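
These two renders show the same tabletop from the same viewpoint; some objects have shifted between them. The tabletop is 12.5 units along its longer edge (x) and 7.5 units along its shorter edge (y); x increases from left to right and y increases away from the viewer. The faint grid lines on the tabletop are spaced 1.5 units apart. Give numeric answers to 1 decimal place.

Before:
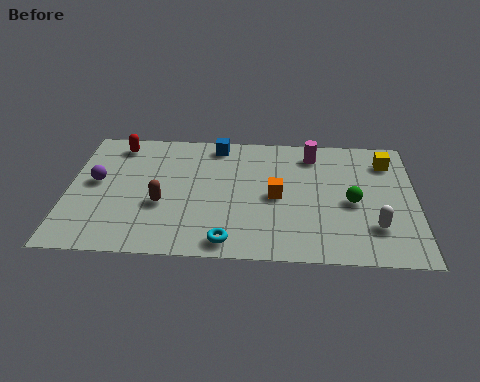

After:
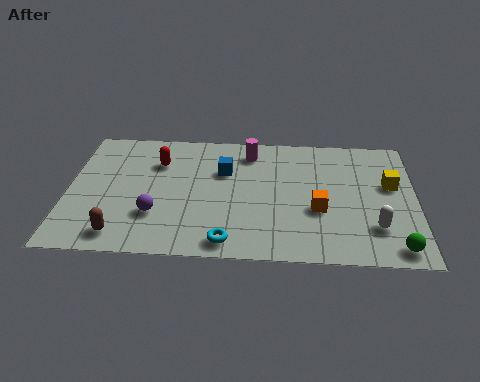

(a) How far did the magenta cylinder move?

2.3

The magenta cylinder moved from about (8.8, 6.2) to (6.5, 6.2), a distance of √(2.3² + 0.0²) ≈ 2.3.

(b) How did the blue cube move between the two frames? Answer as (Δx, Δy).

(0.3, -1.6)

The blue cube was at about (5.3, 6.6) and moved to about (5.6, 5.0).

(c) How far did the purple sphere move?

2.8

From (1.0, 4.1) to (3.2, 2.3), the purple sphere covered √(2.2² + 1.8²) ≈ 2.8 units.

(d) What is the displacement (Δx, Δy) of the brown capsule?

(-1.4, -1.8)

The brown capsule started near (3.4, 2.9) and ended near (2.0, 1.1).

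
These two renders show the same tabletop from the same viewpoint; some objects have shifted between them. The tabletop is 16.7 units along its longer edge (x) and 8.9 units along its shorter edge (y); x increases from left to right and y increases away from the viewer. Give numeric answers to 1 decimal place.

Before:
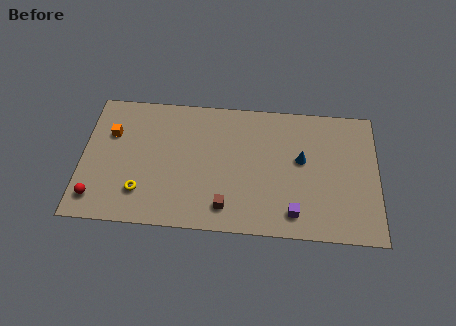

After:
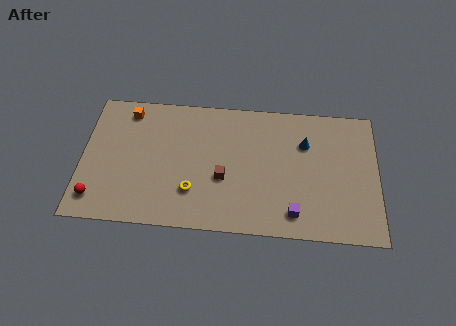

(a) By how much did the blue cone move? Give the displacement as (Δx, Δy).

(0.2, 1.1)

The blue cone was at about (12.4, 5.1) and moved to about (12.6, 6.2).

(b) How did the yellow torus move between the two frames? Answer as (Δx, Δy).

(2.9, 0.3)

The yellow torus started near (3.4, 2.2) and ended near (6.3, 2.5).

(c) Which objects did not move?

the red sphere and the purple cube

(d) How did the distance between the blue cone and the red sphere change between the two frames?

+0.6

They were about 12.0 units apart before and 12.6 after — 0.6 units further apart.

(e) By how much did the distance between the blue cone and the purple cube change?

+1.1

Before: roughly 3.6 units apart; after: 4.7. That's 1.1 units further apart.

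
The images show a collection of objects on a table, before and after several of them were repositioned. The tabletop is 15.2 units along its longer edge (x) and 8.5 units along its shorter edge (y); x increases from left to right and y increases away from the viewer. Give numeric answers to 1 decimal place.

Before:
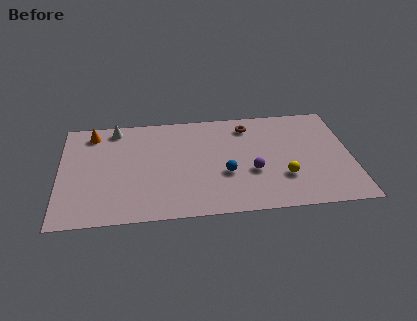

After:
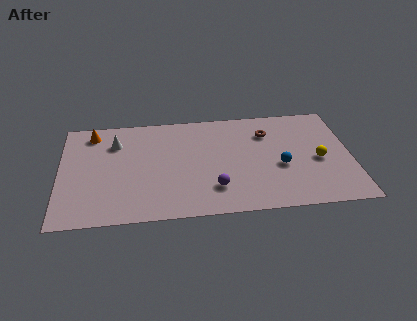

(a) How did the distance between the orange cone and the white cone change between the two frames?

+0.3

They were about 1.2 units apart before and 1.5 after — 0.3 units further apart.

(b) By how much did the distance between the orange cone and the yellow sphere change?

+1.4

The distance was about 10.9 in the first image and 12.3 in the second, so they moved 1.4 units further apart.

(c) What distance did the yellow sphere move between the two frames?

2.2

The yellow sphere moved from about (11.6, 2.6) to (13.5, 3.8), a distance of √(1.9² + 1.2²) ≈ 2.2.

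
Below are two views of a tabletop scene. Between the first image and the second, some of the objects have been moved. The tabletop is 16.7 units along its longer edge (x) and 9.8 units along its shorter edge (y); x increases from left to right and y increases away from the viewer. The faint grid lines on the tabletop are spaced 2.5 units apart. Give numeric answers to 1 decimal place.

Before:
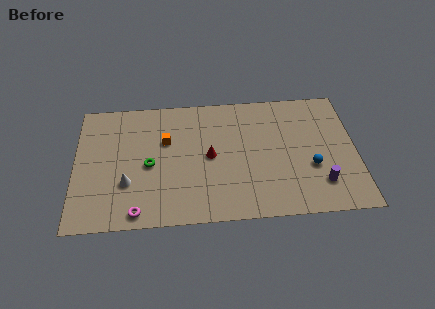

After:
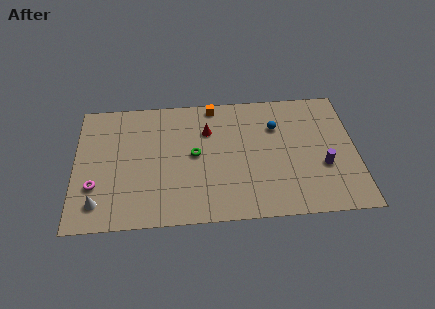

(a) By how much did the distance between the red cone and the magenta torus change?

+1.9

They were about 5.8 units apart before and 7.7 after — 1.9 units further apart.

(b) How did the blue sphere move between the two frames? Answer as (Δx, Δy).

(-2.0, 3.3)

The blue sphere was at about (14.0, 3.6) and moved to about (12.0, 6.9).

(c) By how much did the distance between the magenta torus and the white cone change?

-1.0

They were about 2.3 units apart before and 1.3 after — 1.0 units closer together.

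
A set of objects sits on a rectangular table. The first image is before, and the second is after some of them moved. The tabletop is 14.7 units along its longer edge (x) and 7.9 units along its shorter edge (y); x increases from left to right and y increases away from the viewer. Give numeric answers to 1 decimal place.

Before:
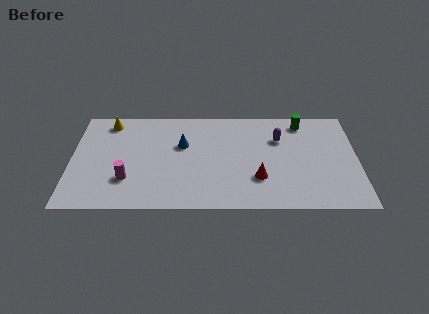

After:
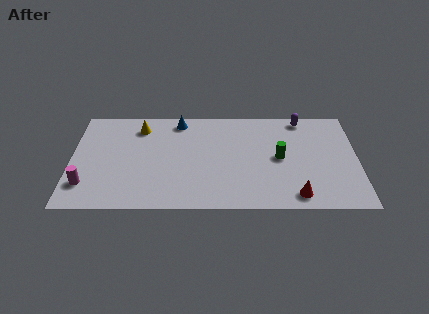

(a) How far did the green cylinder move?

3.0

From (11.9, 6.8) to (10.7, 4.0), the green cylinder covered √(1.2² + 2.8²) ≈ 3.0 units.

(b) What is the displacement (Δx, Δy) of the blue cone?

(-0.2, 1.9)

The blue cone was at about (5.7, 5.0) and moved to about (5.5, 6.9).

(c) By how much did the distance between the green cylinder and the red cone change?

-2.0

The distance was about 5.0 in the first image and 3.0 in the second, so they moved 2.0 units closer together.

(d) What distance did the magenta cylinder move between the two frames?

2.1

The magenta cylinder was near (2.9, 2.3) before and (0.8, 1.9) after, so it travelled √(2.1² + 0.4²) ≈ 2.1 units.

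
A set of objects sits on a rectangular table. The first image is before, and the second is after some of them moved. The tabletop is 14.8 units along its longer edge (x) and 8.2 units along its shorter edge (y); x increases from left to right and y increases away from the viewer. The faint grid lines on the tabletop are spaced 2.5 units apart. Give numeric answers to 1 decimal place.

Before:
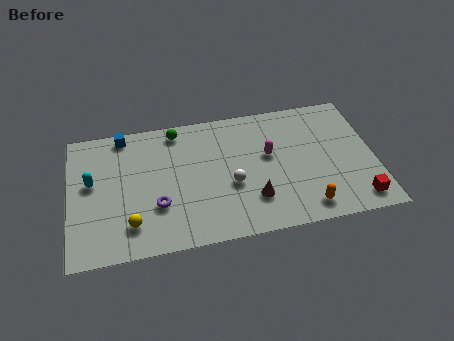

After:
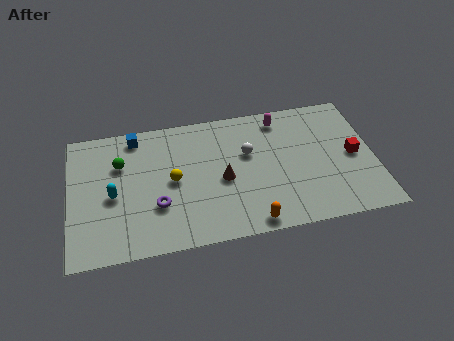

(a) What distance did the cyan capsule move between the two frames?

1.4

The cyan capsule moved from about (1.1, 4.7) to (2.1, 3.7), a distance of √(1.0² + 1.0²) ≈ 1.4.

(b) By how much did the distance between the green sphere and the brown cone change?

-0.8

Before: roughly 6.1 units apart; after: 5.3. That's 0.8 units closer together.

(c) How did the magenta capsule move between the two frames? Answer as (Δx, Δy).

(0.7, 2.2)

The magenta capsule was at about (9.7, 4.8) and moved to about (10.4, 7.0).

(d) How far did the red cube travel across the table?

2.8

The red cube was near (13.8, 1.2) before and (13.8, 4.0) after, so it travelled √(0.0² + 2.8²) ≈ 2.8 units.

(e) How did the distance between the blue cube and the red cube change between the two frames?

-1.7

The distance was about 12.7 in the first image and 11.0 in the second, so they moved 1.7 units closer together.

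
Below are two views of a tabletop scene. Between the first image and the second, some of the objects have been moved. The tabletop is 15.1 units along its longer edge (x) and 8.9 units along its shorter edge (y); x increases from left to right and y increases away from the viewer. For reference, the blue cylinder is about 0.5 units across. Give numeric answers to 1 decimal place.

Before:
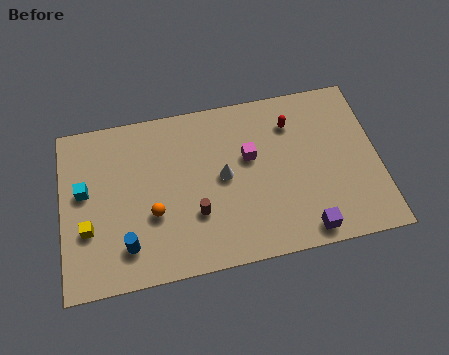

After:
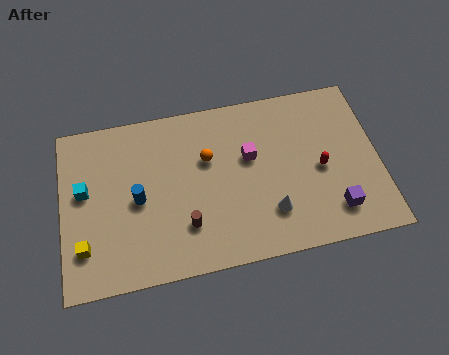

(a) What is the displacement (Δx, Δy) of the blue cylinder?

(0.6, 2.3)

From the two frames, the blue cylinder sits at roughly (3.0, 1.9) before and (3.6, 4.2) after.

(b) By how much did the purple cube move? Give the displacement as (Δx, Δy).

(1.4, 0.8)

The purple cube was at about (11.4, 1.0) and moved to about (12.8, 1.8).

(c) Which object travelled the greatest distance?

the orange sphere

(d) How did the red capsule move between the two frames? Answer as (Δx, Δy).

(1.2, -2.7)

The red capsule started near (11.1, 6.8) and ended near (12.3, 4.1).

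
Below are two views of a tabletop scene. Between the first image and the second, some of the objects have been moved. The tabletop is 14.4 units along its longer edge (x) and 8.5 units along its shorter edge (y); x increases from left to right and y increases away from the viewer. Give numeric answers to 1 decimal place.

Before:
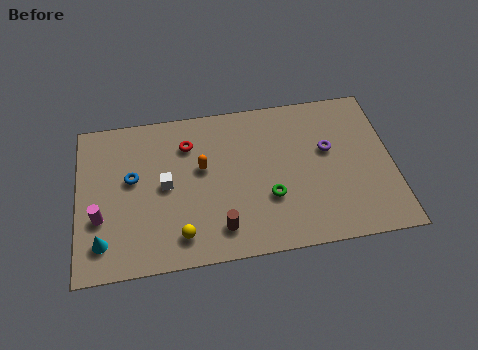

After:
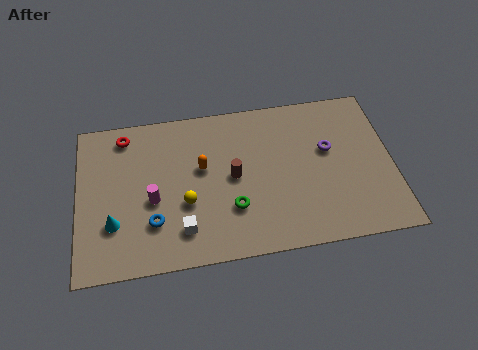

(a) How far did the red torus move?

3.0

The red torus was near (5.1, 6.4) before and (2.2, 7.3) after, so it travelled √(2.9² + 0.9²) ≈ 3.0 units.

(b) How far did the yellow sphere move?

1.7

From (4.6, 1.5) to (4.9, 3.2), the yellow sphere covered √(0.3² + 1.7²) ≈ 1.7 units.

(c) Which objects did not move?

the orange capsule and the purple torus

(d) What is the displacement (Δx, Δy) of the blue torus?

(0.9, -2.5)

The blue torus was at about (2.5, 4.9) and moved to about (3.4, 2.4).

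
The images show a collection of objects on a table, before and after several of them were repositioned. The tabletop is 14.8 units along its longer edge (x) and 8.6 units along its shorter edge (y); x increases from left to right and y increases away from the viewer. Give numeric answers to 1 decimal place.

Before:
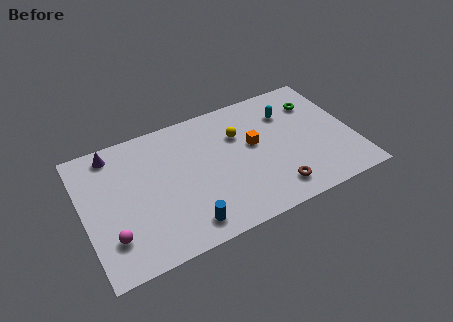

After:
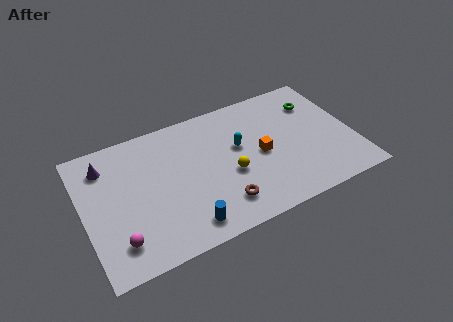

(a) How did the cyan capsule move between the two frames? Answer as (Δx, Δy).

(-2.9, -1.2)

The cyan capsule started near (11.5, 6.3) and ended near (8.6, 5.1).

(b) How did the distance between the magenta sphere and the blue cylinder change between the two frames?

-0.4

They were about 4.0 units apart before and 3.6 after — 0.4 units closer together.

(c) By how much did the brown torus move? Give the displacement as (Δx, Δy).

(-2.9, 0.3)

From the two frames, the brown torus sits at roughly (10.1, 1.5) before and (7.2, 1.8) after.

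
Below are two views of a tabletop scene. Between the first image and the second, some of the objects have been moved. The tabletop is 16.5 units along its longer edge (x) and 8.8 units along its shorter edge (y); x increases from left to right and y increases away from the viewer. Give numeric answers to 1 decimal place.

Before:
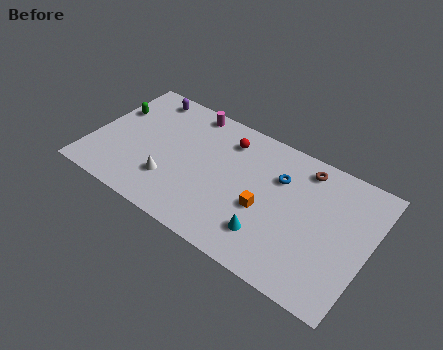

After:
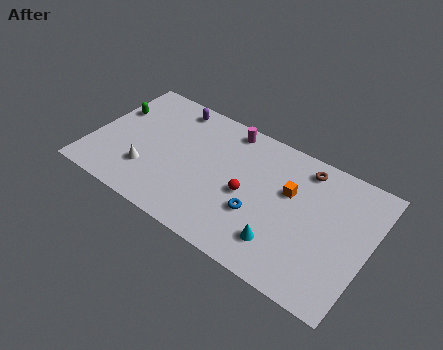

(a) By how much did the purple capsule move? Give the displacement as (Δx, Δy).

(1.7, 0.0)

From the two frames, the purple capsule sits at roughly (2.5, 7.7) before and (4.2, 7.7) after.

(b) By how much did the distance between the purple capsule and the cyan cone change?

-0.7

The distance was about 10.2 in the first image and 9.5 in the second, so they moved 0.7 units closer together.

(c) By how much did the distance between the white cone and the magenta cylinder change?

+1.2

They were about 5.4 units apart before and 6.6 after — 1.2 units further apart.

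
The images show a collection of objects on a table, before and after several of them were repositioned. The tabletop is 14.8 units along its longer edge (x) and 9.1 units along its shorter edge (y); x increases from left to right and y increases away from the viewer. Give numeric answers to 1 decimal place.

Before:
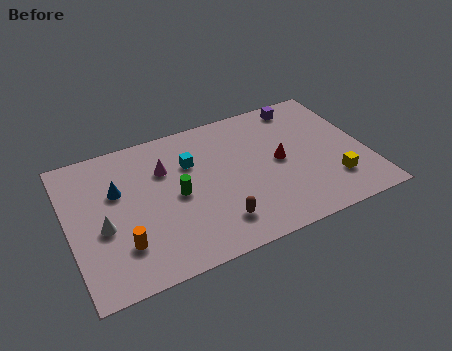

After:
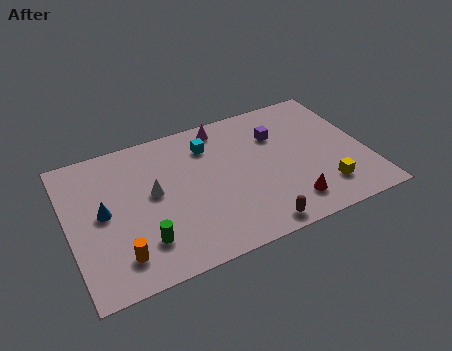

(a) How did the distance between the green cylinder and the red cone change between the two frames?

+2.0

The distance was about 5.2 in the first image and 7.2 in the second, so they moved 2.0 units further apart.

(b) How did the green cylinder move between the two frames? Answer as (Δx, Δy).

(-1.9, -2.2)

From the two frames, the green cylinder sits at roughly (5.3, 4.4) before and (3.4, 2.2) after.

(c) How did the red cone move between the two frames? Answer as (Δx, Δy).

(0.1, -2.9)

The red cone was at about (10.5, 4.6) and moved to about (10.6, 1.7).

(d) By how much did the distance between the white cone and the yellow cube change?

-2.7

They were about 11.4 units apart before and 8.7 after — 2.7 units closer together.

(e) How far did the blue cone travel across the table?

1.4

The blue cone was near (2.5, 5.8) before and (1.7, 4.7) after, so it travelled √(0.8² + 1.1²) ≈ 1.4 units.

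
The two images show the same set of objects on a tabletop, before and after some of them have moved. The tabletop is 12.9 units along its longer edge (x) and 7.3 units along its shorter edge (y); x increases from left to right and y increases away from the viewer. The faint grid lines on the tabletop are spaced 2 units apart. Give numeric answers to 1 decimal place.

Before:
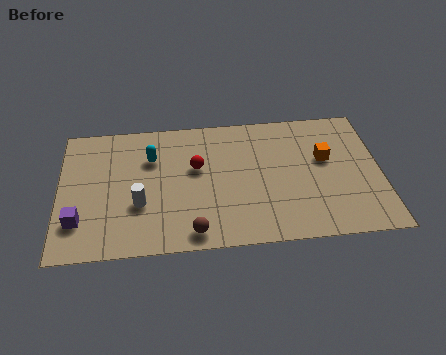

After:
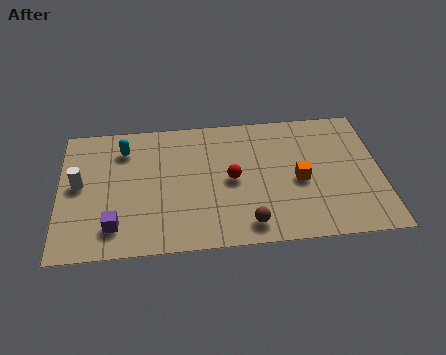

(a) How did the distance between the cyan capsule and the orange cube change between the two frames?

+0.4

The distance was about 7.0 in the first image and 7.4 in the second, so they moved 0.4 units further apart.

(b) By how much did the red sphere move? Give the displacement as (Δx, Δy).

(1.4, -0.8)

The red sphere was at about (5.5, 4.4) and moved to about (6.9, 3.6).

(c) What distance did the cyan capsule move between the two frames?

1.3

The cyan capsule was near (3.7, 5.1) before and (2.6, 5.7) after, so it travelled √(1.1² + 0.6²) ≈ 1.3 units.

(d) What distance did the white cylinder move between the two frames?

2.7

The white cylinder was near (3.2, 2.6) before and (0.8, 3.9) after, so it travelled √(2.4² + 1.3²) ≈ 2.7 units.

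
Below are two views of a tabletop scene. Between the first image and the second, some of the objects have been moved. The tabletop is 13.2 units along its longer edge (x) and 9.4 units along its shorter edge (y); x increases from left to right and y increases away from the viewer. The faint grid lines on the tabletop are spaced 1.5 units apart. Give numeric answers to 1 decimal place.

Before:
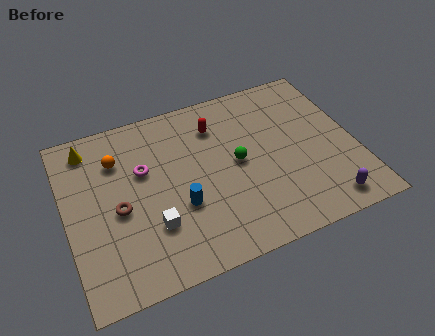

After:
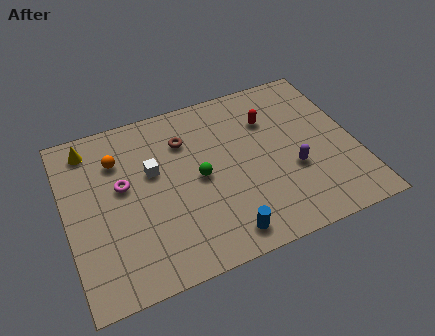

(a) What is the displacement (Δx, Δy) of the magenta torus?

(-1.0, -0.5)

The magenta torus was at about (3.6, 5.9) and moved to about (2.6, 5.4).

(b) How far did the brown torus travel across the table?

4.3

The brown torus moved from about (2.3, 4.2) to (5.6, 6.9), a distance of √(3.3² + 2.7²) ≈ 4.3.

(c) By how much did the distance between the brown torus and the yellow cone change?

+0.5

The distance was about 3.9 in the first image and 4.4 in the second, so they moved 0.5 units further apart.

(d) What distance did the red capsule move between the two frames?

2.5

From (7.1, 7.2) to (9.5, 6.7), the red capsule covered √(2.4² + 0.5²) ≈ 2.5 units.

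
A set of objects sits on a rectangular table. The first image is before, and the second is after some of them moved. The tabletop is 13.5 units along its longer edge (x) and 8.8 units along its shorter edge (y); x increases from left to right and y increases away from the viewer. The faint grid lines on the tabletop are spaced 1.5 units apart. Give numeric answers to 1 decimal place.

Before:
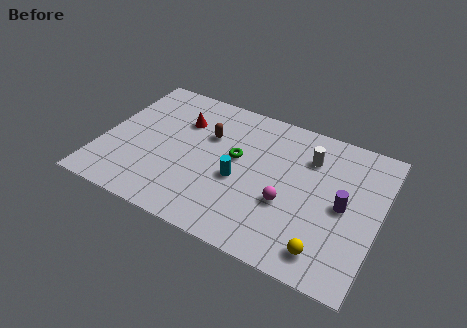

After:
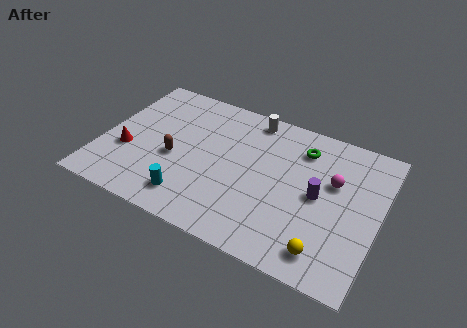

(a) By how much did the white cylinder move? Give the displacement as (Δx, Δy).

(-3.0, 1.3)

From the two frames, the white cylinder sits at roughly (9.9, 6.5) before and (6.9, 7.8) after.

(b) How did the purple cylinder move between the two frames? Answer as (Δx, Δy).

(-1.2, 0.1)

The purple cylinder was at about (11.8, 4.3) and moved to about (10.6, 4.4).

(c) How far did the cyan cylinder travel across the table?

3.0

The cyan cylinder was near (6.8, 3.7) before and (4.7, 1.6) after, so it travelled √(2.1² + 2.1²) ≈ 3.0 units.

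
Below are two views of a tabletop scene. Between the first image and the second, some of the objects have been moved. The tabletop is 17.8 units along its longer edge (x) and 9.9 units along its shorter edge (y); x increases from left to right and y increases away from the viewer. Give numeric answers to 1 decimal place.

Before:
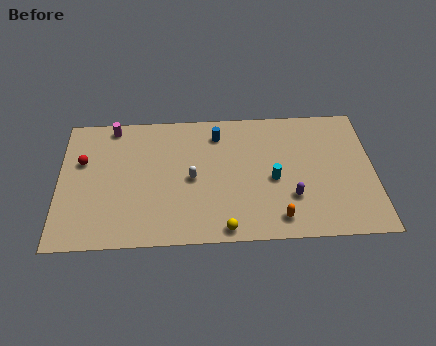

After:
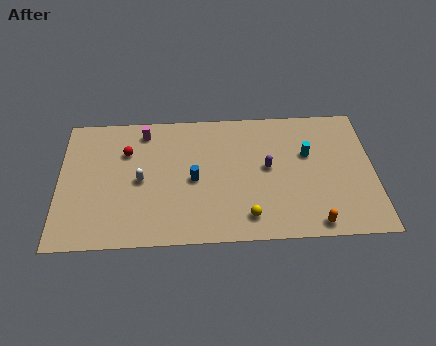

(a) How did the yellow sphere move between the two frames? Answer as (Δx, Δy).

(1.3, 0.8)

From the two frames, the yellow sphere sits at roughly (9.3, 0.9) before and (10.6, 1.7) after.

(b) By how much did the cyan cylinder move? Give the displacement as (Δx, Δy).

(2.0, 1.8)

The cyan cylinder was at about (12.1, 4.4) and moved to about (14.1, 6.2).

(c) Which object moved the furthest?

the blue cylinder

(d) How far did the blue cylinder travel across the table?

3.7

From (9.0, 8.0) to (7.6, 4.6), the blue cylinder covered √(1.4² + 3.4²) ≈ 3.7 units.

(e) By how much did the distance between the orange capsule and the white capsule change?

+4.6

The distance was about 5.8 in the first image and 10.4 in the second, so they moved 4.6 units further apart.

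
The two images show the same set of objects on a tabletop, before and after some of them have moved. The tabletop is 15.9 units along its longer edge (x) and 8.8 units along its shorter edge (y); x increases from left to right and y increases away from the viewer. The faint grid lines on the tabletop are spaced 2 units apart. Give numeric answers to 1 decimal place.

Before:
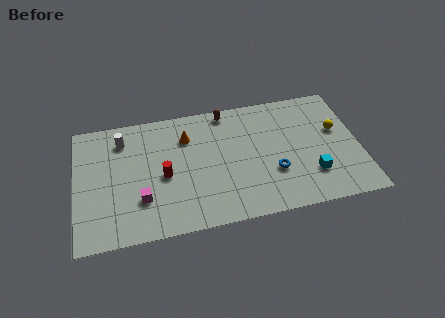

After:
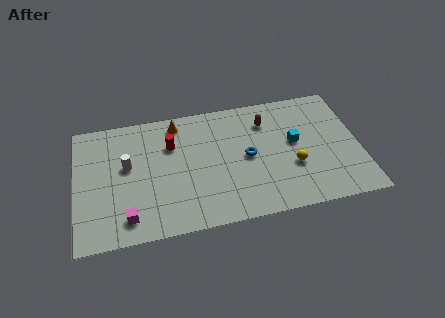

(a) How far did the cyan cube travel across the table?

2.6

The cyan cube moved from about (13.1, 2.4) to (12.3, 4.9), a distance of √(0.8² + 2.5²) ≈ 2.6.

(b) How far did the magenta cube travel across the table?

1.4

The magenta cube was near (3.6, 2.6) before and (2.8, 1.5) after, so it travelled √(0.8² + 1.1²) ≈ 1.4 units.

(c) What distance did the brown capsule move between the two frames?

2.5

The brown capsule moved from about (8.6, 7.9) to (10.8, 6.7), a distance of √(2.2² + 1.2²) ≈ 2.5.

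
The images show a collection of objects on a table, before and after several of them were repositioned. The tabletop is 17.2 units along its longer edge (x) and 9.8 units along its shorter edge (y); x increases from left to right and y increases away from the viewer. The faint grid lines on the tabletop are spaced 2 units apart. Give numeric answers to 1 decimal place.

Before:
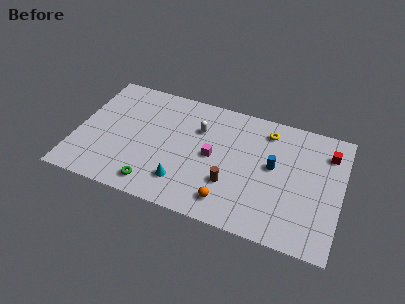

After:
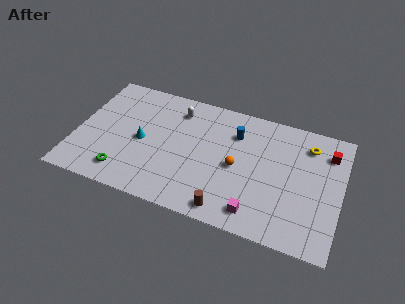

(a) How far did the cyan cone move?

3.8

The cyan cone was near (7.2, 2.2) before and (4.3, 4.6) after, so it travelled √(2.9² + 2.4²) ≈ 3.8 units.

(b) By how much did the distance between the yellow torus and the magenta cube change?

+2.3

The distance was about 4.6 in the first image and 6.9 in the second, so they moved 2.3 units further apart.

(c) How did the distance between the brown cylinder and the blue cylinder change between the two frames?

+2.6

Before: roughly 3.5 units apart; after: 6.1. That's 2.6 units further apart.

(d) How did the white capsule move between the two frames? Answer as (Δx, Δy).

(-1.5, 1.1)

The white capsule was at about (7.8, 6.8) and moved to about (6.3, 7.9).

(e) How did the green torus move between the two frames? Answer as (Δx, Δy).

(-2.0, 0.3)

The green torus started near (5.4, 1.4) and ended near (3.4, 1.7).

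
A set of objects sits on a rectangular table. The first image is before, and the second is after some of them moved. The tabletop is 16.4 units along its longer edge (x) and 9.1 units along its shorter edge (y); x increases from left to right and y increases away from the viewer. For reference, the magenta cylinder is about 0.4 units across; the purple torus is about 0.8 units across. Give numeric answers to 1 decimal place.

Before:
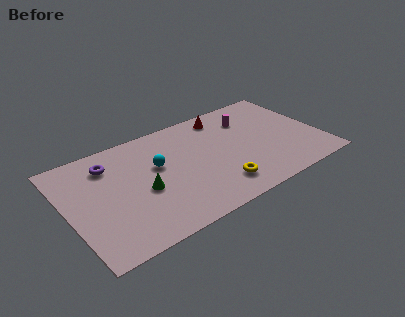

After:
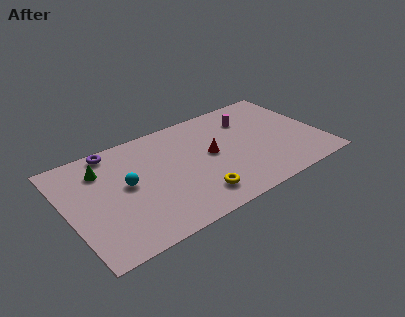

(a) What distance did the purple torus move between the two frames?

1.2

The purple torus moved from about (3.0, 7.1) to (3.4, 8.2), a distance of √(0.4² + 1.1²) ≈ 1.2.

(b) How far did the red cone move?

3.3

The red cone moved from about (10.7, 7.8) to (9.3, 4.8), a distance of √(1.4² + 3.0²) ≈ 3.3.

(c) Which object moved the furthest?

the green cone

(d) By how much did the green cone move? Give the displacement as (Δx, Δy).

(-2.2, 3.0)

The green cone was at about (4.7, 3.9) and moved to about (2.5, 6.9).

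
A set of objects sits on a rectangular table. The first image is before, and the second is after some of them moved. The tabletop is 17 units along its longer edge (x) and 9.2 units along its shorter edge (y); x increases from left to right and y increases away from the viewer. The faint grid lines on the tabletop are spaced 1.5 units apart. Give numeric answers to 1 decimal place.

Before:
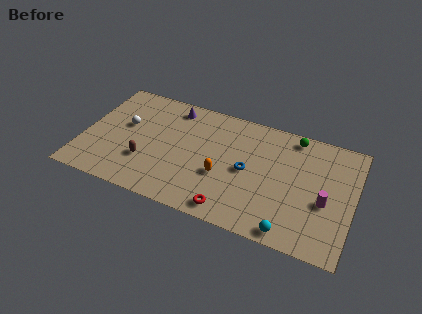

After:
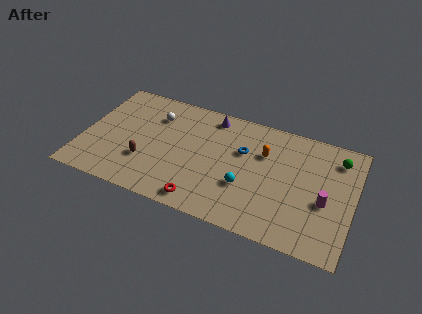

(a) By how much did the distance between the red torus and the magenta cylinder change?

+1.7

They were about 6.2 units apart before and 7.9 after — 1.7 units further apart.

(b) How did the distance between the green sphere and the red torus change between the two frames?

+2.3

The distance was about 7.8 in the first image and 10.1 in the second, so they moved 2.3 units further apart.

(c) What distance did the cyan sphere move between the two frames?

3.8

The cyan sphere was near (13.4, 0.9) before and (10.4, 3.2) after, so it travelled √(3.0² + 2.3²) ≈ 3.8 units.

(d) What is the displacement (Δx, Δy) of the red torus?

(-1.8, 0.0)

From the two frames, the red torus sits at roughly (9.7, 1.1) before and (7.9, 1.1) after.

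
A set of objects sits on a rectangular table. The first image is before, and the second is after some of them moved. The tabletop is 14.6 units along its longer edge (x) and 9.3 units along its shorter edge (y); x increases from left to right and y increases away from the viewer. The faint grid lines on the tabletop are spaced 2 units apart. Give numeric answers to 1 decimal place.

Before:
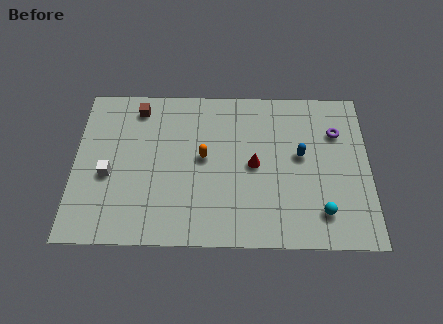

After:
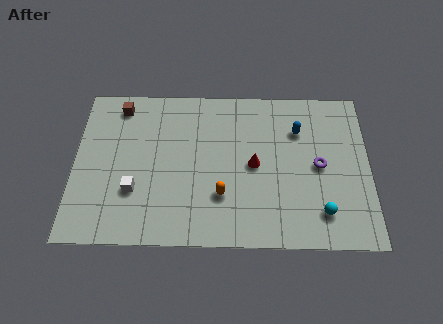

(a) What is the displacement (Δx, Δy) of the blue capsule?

(-0.1, 1.5)

The blue capsule started near (11.2, 5.2) and ended near (11.1, 6.7).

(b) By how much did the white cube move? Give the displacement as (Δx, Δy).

(1.3, -0.9)

The white cube was at about (1.7, 3.9) and moved to about (3.0, 3.0).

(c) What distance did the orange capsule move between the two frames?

2.4

The orange capsule was near (6.4, 5.0) before and (7.3, 2.8) after, so it travelled √(0.9² + 2.2²) ≈ 2.4 units.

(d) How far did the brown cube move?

0.9

From (3.1, 7.9) to (2.2, 8.0), the brown cube covered √(0.9² + 0.1²) ≈ 0.9 units.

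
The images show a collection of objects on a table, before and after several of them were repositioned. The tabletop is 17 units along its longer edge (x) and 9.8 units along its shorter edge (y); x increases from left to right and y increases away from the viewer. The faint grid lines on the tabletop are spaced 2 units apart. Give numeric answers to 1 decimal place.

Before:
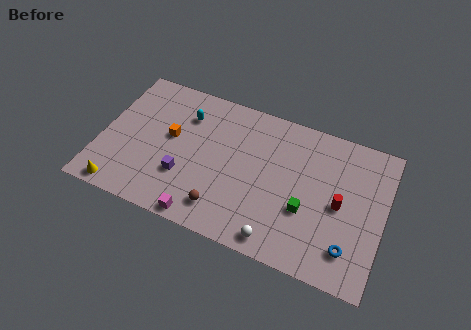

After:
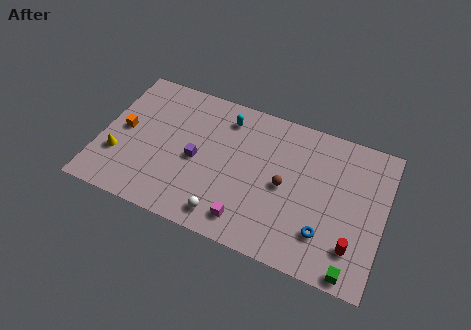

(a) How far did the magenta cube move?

2.7

The magenta cube moved from about (6.6, 0.8) to (9.2, 1.6), a distance of √(2.6² + 0.8²) ≈ 2.7.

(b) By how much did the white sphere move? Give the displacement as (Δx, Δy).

(-3.2, 0.3)

The white sphere started near (11.1, 1.1) and ended near (7.9, 1.4).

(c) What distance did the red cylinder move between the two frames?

2.6

From (14.4, 4.7) to (15.4, 2.3), the red cylinder covered √(1.0² + 2.4²) ≈ 2.6 units.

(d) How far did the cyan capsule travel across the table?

2.5

The cyan capsule moved from about (4.8, 7.3) to (7.2, 8.0), a distance of √(2.4² + 0.7²) ≈ 2.5.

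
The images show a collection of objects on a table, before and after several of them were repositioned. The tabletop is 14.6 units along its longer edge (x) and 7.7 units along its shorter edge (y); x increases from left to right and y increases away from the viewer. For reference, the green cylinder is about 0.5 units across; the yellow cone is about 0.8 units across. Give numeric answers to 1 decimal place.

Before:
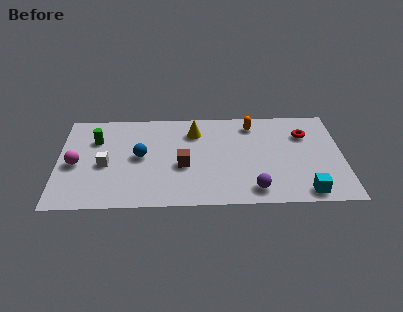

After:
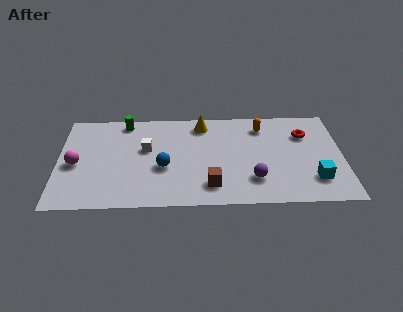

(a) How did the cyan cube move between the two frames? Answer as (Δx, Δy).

(0.5, 1.0)

From the two frames, the cyan cube sits at roughly (12.6, 0.9) before and (13.1, 1.9) after.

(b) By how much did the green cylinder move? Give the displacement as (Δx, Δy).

(1.5, 1.4)

From the two frames, the green cylinder sits at roughly (1.9, 5.4) before and (3.4, 6.8) after.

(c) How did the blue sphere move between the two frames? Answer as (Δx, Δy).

(1.2, -0.9)

The blue sphere was at about (4.2, 4.0) and moved to about (5.4, 3.1).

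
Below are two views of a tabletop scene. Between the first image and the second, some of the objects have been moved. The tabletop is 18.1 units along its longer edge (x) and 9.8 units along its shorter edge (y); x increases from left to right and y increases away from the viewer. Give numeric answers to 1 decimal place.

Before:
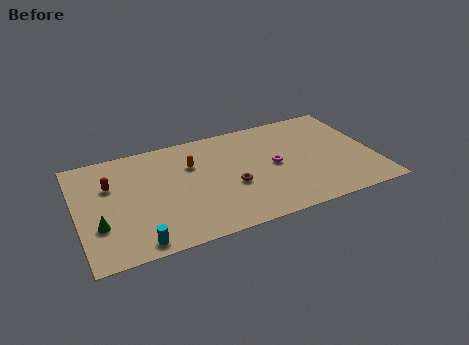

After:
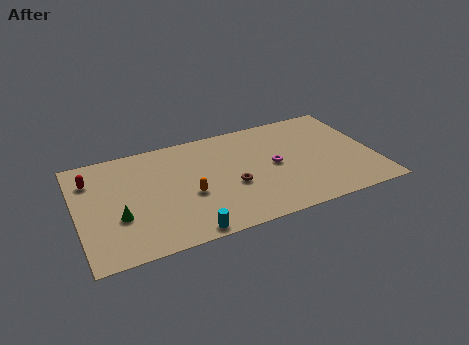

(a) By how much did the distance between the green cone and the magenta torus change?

-1.2

Before: roughly 10.9 units apart; after: 9.7. That's 1.2 units closer together.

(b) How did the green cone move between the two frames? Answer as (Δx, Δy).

(1.2, 0.3)

From the two frames, the green cone sits at roughly (1.2, 3.2) before and (2.4, 3.5) after.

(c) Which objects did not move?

the brown torus and the magenta torus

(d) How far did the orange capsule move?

2.7

From (7.1, 6.7) to (6.7, 4.0), the orange capsule covered √(0.4² + 2.7²) ≈ 2.7 units.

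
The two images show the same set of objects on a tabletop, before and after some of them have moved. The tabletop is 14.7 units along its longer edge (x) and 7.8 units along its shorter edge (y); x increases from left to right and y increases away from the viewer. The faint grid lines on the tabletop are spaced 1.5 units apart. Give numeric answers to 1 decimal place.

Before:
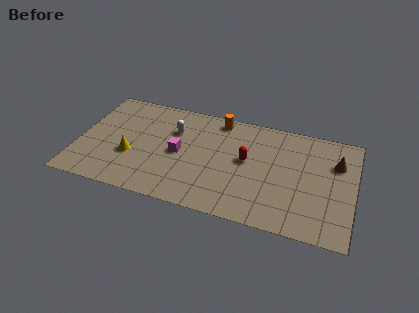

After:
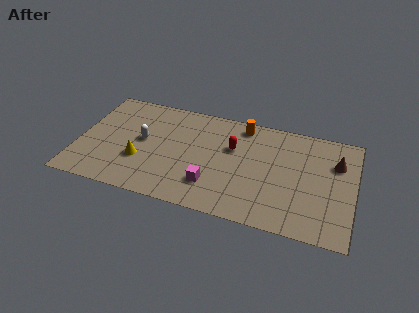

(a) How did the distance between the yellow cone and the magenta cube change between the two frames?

+1.3

They were about 2.7 units apart before and 4.0 after — 1.3 units further apart.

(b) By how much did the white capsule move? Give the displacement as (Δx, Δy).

(-1.6, -1.2)

The white capsule was at about (5.0, 5.4) and moved to about (3.4, 4.2).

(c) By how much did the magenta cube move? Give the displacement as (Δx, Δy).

(1.9, -1.8)

From the two frames, the magenta cube sits at roughly (5.4, 3.8) before and (7.3, 2.0) after.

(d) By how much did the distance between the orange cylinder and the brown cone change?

-1.3

The distance was about 6.6 in the first image and 5.3 in the second, so they moved 1.3 units closer together.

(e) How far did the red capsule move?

1.1

From (9.0, 4.3) to (8.2, 5.0), the red capsule covered √(0.8² + 0.7²) ≈ 1.1 units.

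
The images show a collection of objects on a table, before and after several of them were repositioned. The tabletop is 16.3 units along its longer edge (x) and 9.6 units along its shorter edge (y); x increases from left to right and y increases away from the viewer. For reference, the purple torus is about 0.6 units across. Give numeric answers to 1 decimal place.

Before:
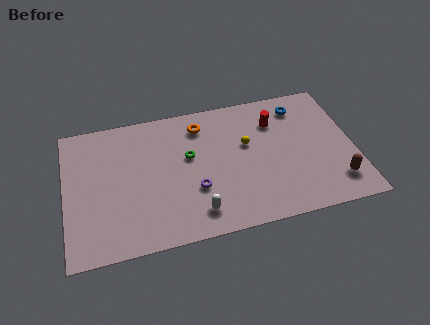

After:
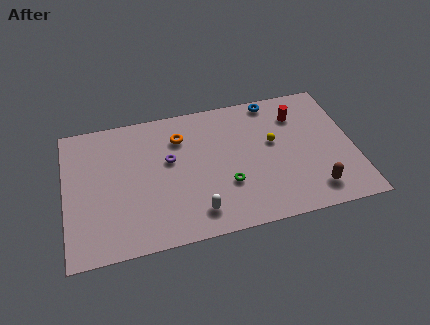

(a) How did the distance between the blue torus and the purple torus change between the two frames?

-1.0

They were about 7.8 units apart before and 6.8 after — 1.0 units closer together.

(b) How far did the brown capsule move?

1.3

The brown capsule moved from about (15.1, 2.0) to (13.8, 1.7), a distance of √(1.3² + 0.3²) ≈ 1.3.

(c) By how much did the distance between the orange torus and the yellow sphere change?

+2.2

Before: roughly 3.2 units apart; after: 5.4. That's 2.2 units further apart.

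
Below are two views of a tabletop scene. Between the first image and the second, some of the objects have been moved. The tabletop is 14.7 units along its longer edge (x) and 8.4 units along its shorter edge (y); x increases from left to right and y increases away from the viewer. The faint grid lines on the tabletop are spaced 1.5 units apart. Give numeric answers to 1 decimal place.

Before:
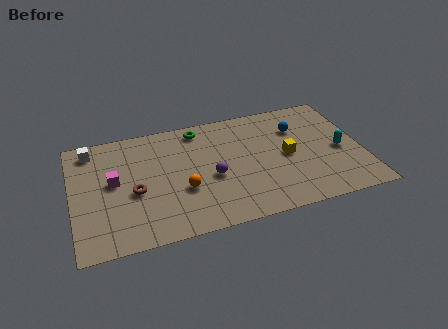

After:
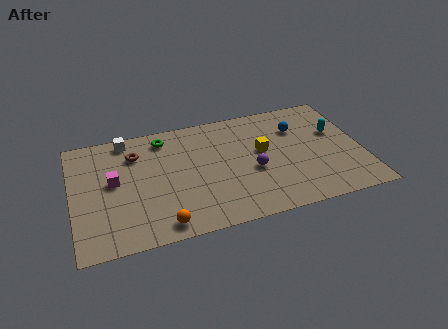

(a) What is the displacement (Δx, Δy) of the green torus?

(-1.8, -0.2)

From the two frames, the green torus sits at roughly (6.6, 7.3) before and (4.8, 7.1) after.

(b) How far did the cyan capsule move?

1.4

From (13.6, 3.8) to (13.5, 5.2), the cyan capsule covered √(0.1² + 1.4²) ≈ 1.4 units.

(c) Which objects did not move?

the blue sphere and the magenta cube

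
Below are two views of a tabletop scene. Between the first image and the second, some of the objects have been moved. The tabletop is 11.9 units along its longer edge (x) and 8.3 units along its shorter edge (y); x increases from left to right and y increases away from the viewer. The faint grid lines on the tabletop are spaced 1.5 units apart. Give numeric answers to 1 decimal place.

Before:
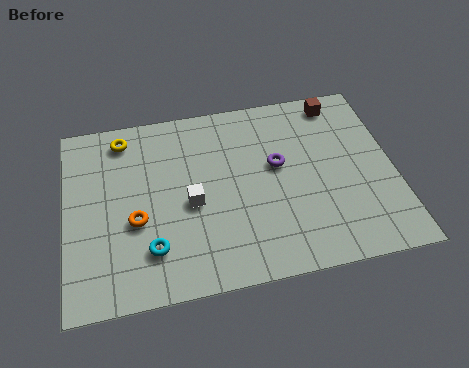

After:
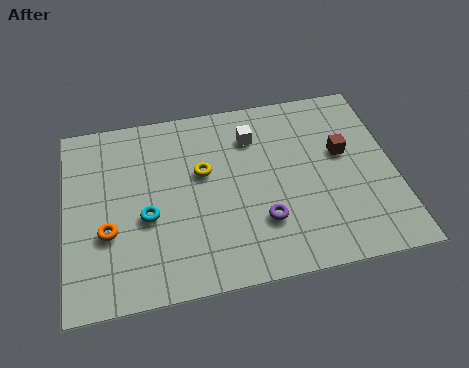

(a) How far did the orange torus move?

1.0

The orange torus was near (2.5, 3.3) before and (1.5, 3.0) after, so it travelled √(1.0² + 0.3²) ≈ 1.0 units.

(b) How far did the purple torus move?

2.5

The purple torus was near (7.7, 4.8) before and (7.0, 2.4) after, so it travelled √(0.7² + 2.4²) ≈ 2.5 units.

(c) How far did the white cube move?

3.5

The white cube was near (4.5, 3.7) before and (6.9, 6.3) after, so it travelled √(2.4² + 2.6²) ≈ 3.5 units.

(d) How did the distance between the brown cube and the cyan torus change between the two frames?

-1.5

The distance was about 8.9 in the first image and 7.4 in the second, so they moved 1.5 units closer together.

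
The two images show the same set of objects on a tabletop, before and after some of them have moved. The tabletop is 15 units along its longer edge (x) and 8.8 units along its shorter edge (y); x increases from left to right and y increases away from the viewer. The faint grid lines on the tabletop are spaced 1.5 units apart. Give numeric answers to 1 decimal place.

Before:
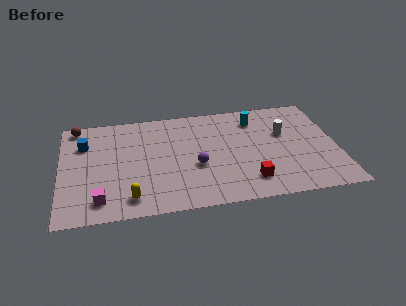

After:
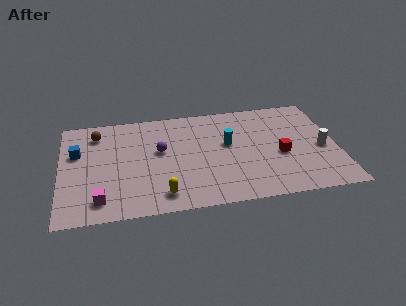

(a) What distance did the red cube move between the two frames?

2.6

From (10.1, 1.8) to (11.9, 3.7), the red cube covered √(1.8² + 1.9²) ≈ 2.6 units.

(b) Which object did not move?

the magenta cube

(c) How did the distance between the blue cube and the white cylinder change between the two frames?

+2.5

They were about 10.9 units apart before and 13.4 after — 2.5 units further apart.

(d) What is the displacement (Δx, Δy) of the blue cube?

(-0.4, -0.7)

From the two frames, the blue cube sits at roughly (1.3, 6.3) before and (0.9, 5.6) after.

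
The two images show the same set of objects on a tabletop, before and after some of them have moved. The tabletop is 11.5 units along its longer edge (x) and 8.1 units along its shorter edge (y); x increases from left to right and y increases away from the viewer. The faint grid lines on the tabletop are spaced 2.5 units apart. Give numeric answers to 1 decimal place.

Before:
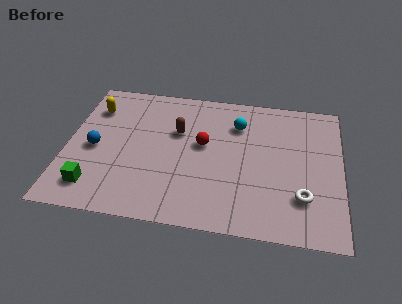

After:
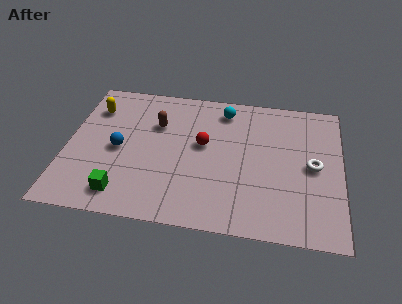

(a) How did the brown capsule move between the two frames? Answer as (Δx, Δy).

(-0.9, 0.3)

The brown capsule was at about (4.6, 5.2) and moved to about (3.7, 5.5).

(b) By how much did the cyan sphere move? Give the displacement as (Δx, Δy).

(-0.6, 0.8)

The cyan sphere started near (7.1, 6.0) and ended near (6.5, 6.8).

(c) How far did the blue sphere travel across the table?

1.0

The blue sphere moved from about (1.2, 3.7) to (2.2, 3.8), a distance of √(1.0² + 0.1²) ≈ 1.0.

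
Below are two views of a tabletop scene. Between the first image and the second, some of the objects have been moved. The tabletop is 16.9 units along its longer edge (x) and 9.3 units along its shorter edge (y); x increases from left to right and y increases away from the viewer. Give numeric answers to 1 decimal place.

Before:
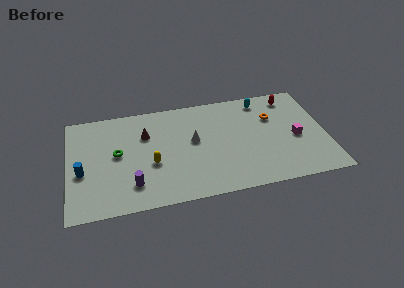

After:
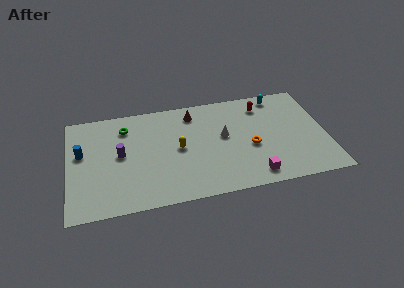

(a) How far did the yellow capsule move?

2.1

The yellow capsule moved from about (5.4, 3.7) to (7.2, 4.7), a distance of √(1.8² + 1.0²) ≈ 2.1.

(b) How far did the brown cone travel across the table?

3.5

The brown cone moved from about (5.1, 6.4) to (8.3, 7.7), a distance of √(3.2² + 1.3²) ≈ 3.5.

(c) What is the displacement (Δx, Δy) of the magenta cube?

(-3.0, -2.8)

From the two frames, the magenta cube sits at roughly (14.9, 4.1) before and (11.9, 1.3) after.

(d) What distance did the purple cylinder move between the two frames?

2.9

The purple cylinder was near (4.1, 2.1) before and (3.4, 4.9) after, so it travelled √(0.7² + 2.8²) ≈ 2.9 units.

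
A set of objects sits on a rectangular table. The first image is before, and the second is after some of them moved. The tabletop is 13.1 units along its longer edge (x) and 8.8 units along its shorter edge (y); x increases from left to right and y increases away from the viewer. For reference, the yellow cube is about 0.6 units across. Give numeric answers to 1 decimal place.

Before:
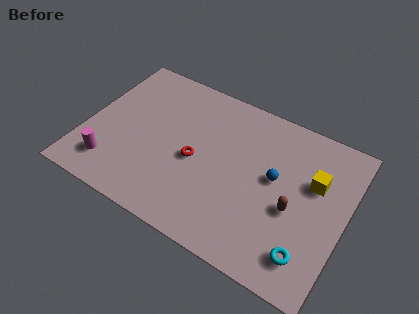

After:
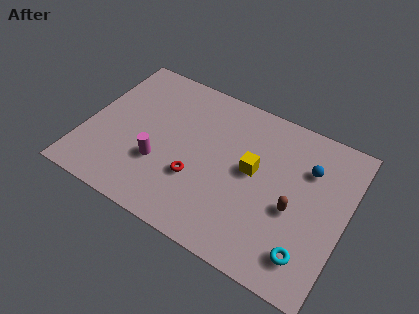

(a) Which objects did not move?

the brown capsule and the cyan torus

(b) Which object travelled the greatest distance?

the yellow cube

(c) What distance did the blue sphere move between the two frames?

2.0

The blue sphere was near (9.5, 4.9) before and (11.0, 6.2) after, so it travelled √(1.5² + 1.3²) ≈ 2.0 units.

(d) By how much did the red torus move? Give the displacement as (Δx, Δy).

(0.2, -1.0)

The red torus started near (5.6, 4.0) and ended near (5.8, 3.0).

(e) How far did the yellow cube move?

3.1

The yellow cube was near (11.4, 5.6) before and (8.4, 4.8) after, so it travelled √(3.0² + 0.8²) ≈ 3.1 units.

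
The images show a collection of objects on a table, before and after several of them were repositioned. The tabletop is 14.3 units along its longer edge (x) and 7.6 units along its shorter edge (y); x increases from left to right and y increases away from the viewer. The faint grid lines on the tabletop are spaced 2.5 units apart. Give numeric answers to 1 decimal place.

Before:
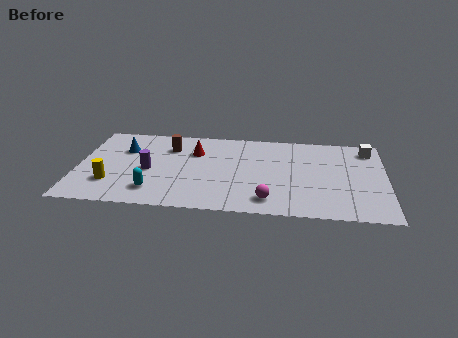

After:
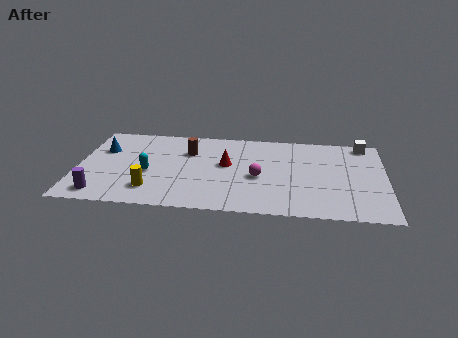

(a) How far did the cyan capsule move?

1.6

The cyan capsule moved from about (3.6, 1.6) to (3.3, 3.2), a distance of √(0.3² + 1.6²) ≈ 1.6.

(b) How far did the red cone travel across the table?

1.8

The red cone was near (5.4, 5.3) before and (6.9, 4.3) after, so it travelled √(1.5² + 1.0²) ≈ 1.8 units.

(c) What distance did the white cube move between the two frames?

0.5

From (13.5, 6.3) to (13.3, 6.8), the white cube covered √(0.2² + 0.5²) ≈ 0.5 units.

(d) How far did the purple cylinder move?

3.1

The purple cylinder was near (3.3, 3.4) before and (1.2, 1.1) after, so it travelled √(2.1² + 2.3²) ≈ 3.1 units.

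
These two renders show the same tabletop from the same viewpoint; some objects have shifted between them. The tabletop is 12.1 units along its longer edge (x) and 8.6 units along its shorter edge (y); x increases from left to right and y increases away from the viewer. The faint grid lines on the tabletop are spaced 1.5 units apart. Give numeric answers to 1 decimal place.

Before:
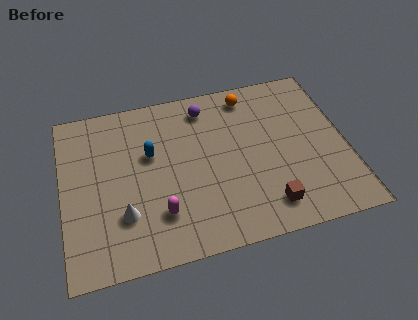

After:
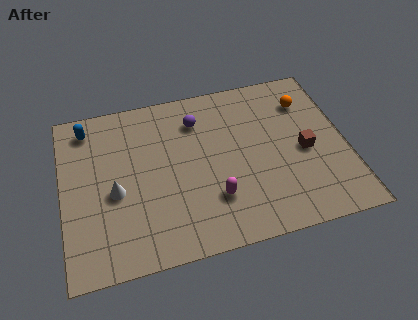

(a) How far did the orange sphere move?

2.6

The orange sphere was near (8.2, 7.4) before and (10.6, 6.5) after, so it travelled √(2.4² + 0.9²) ≈ 2.6 units.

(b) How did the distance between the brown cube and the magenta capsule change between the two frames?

-0.3

They were about 4.6 units apart before and 4.3 after — 0.3 units closer together.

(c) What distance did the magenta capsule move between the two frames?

2.3

From (4.0, 2.2) to (6.3, 2.4), the magenta capsule covered √(2.3² + 0.2²) ≈ 2.3 units.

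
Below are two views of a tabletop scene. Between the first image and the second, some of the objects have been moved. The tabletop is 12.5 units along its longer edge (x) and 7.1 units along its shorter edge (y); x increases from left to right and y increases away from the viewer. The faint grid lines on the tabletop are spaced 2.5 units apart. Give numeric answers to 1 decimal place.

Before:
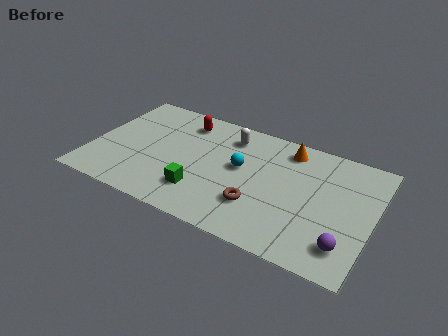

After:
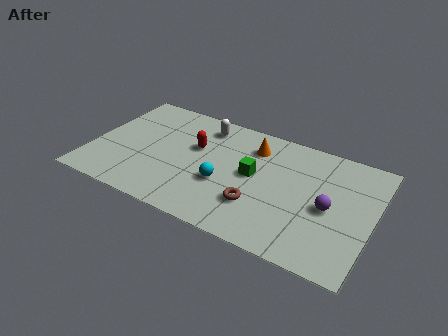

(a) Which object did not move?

the brown torus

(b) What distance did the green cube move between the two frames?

2.9

The green cube was near (5.1, 1.8) before and (7.2, 3.8) after, so it travelled √(2.1² + 2.0²) ≈ 2.9 units.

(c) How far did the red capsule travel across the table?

1.6

The red capsule moved from about (3.8, 5.8) to (4.5, 4.4), a distance of √(0.7² + 1.4²) ≈ 1.6.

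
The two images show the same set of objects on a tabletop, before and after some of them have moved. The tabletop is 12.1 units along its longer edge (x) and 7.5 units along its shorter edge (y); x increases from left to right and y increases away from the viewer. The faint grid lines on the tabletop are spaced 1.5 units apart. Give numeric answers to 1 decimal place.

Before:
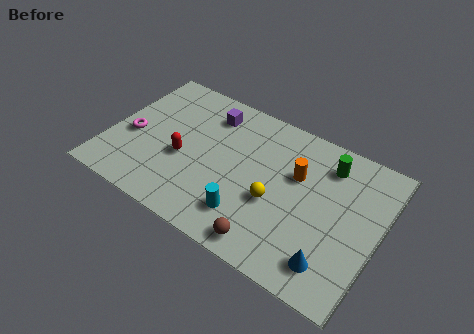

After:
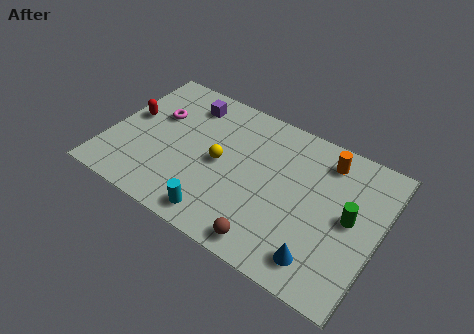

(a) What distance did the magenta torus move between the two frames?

1.8

From (1.0, 3.2) to (1.9, 4.8), the magenta torus covered √(0.9² + 1.6²) ≈ 1.8 units.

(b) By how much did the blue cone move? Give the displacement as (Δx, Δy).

(-0.5, -0.1)

The blue cone was at about (10.4, 1.4) and moved to about (9.9, 1.3).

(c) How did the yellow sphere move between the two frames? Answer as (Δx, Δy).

(-2.6, 0.7)

The yellow sphere was at about (7.6, 3.0) and moved to about (5.0, 3.7).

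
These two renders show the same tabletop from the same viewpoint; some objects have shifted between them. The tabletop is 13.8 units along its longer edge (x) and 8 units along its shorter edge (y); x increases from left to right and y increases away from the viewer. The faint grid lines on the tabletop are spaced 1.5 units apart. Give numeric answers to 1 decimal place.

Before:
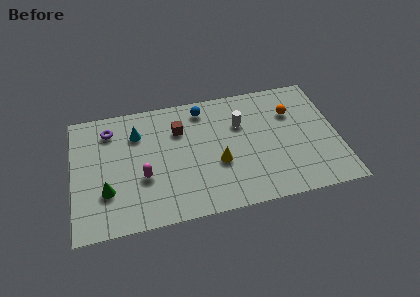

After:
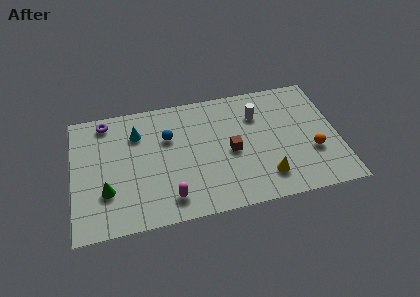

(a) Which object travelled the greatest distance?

the brown cube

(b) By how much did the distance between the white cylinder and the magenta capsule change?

+0.8

Before: roughly 5.7 units apart; after: 6.5. That's 0.8 units further apart.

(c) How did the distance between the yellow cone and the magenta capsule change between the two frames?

+1.1

Before: roughly 3.9 units apart; after: 5.0. That's 1.1 units further apart.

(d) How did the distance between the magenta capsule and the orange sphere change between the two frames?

-0.7

Before: roughly 8.3 units apart; after: 7.6. That's 0.7 units closer together.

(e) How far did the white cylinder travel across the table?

1.0

The white cylinder moved from about (8.8, 5.4) to (9.7, 5.8), a distance of √(0.9² + 0.4²) ≈ 1.0.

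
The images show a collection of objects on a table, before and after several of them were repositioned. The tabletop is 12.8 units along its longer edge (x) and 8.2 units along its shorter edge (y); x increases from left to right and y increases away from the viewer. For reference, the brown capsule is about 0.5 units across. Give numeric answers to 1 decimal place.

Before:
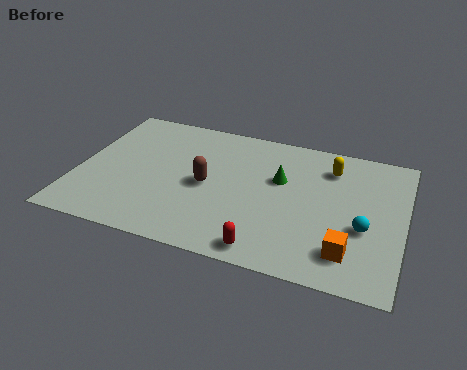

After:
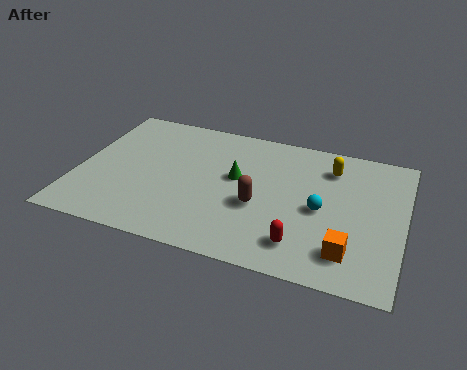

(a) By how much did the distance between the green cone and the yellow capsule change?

+1.7

They were about 2.3 units apart before and 4.0 after — 1.7 units further apart.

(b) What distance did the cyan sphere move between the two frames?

1.8

From (11.3, 3.2) to (9.6, 3.8), the cyan sphere covered √(1.7² + 0.6²) ≈ 1.8 units.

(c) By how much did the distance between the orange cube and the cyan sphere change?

+0.8

The distance was about 1.6 in the first image and 2.4 in the second, so they moved 0.8 units further apart.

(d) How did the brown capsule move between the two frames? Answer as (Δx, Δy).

(2.1, -0.6)

The brown capsule started near (5.1, 3.9) and ended near (7.2, 3.3).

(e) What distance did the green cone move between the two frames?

1.7

The green cone was near (7.9, 5.1) before and (6.2, 4.7) after, so it travelled √(1.7² + 0.4²) ≈ 1.7 units.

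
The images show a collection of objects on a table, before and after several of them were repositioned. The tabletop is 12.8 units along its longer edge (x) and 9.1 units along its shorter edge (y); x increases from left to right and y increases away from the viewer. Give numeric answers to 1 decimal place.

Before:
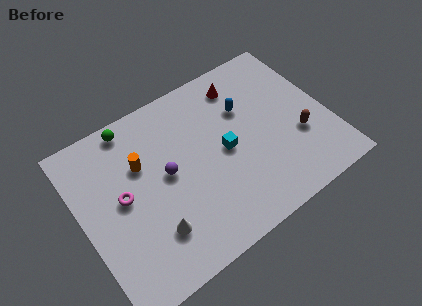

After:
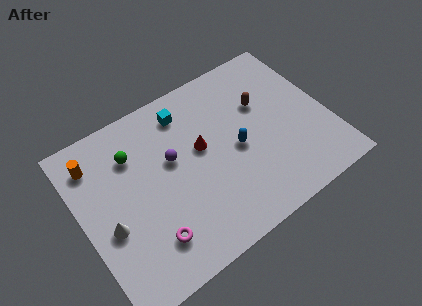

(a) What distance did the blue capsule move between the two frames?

2.1

The blue capsule was near (8.8, 6.1) before and (8.0, 4.2) after, so it travelled √(0.8² + 1.9²) ≈ 2.1 units.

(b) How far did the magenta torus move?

2.9

From (2.1, 4.8) to (3.0, 2.0), the magenta torus covered √(0.9² + 2.8²) ≈ 2.9 units.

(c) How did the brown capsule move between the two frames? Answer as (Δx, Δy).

(-1.4, 2.7)

The brown capsule was at about (11.1, 3.2) and moved to about (9.7, 5.9).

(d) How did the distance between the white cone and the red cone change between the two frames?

-2.4

They were about 7.7 units apart before and 5.3 after — 2.4 units closer together.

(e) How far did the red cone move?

3.5

The red cone was near (8.9, 7.5) before and (6.3, 5.2) after, so it travelled √(2.6² + 2.3²) ≈ 3.5 units.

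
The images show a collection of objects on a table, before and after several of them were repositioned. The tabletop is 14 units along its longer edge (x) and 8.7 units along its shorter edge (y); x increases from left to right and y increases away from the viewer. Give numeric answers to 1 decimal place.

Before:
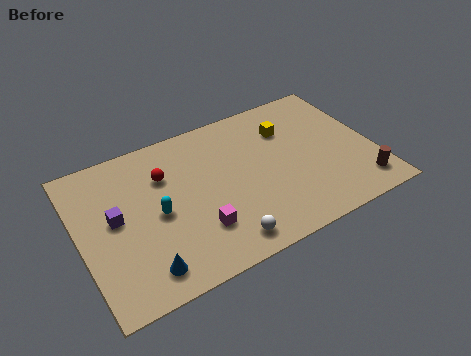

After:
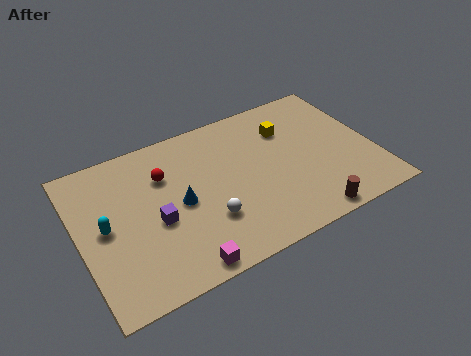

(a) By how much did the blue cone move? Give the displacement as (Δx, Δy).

(2.1, 2.8)

From the two frames, the blue cone sits at roughly (2.6, 1.4) before and (4.7, 4.2) after.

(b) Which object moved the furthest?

the blue cone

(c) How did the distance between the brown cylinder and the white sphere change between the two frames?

-1.8

The distance was about 6.7 in the first image and 4.9 in the second, so they moved 1.8 units closer together.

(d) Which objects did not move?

the red sphere and the yellow cube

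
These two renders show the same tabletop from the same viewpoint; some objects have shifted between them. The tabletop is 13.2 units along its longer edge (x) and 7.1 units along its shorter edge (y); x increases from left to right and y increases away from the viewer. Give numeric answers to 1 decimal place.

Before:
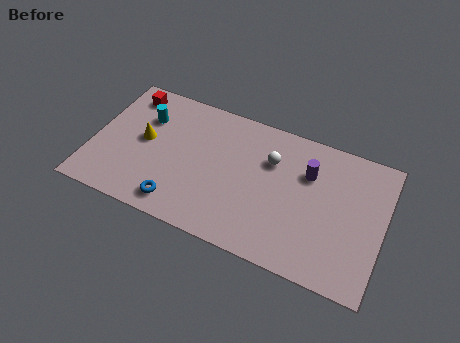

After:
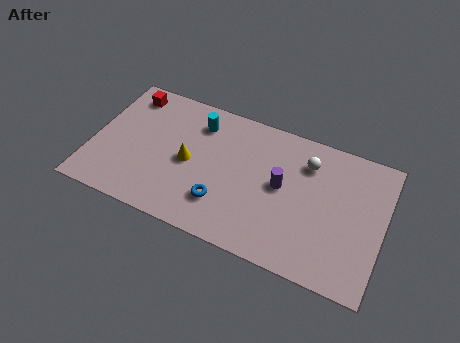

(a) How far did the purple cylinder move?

1.6

The purple cylinder was near (9.7, 4.9) before and (8.6, 3.8) after, so it travelled √(1.1² + 1.1²) ≈ 1.6 units.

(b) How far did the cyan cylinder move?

2.5

From (2.2, 5.0) to (4.6, 5.6), the cyan cylinder covered √(2.4² + 0.6²) ≈ 2.5 units.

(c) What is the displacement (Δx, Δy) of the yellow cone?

(2.1, -0.4)

The yellow cone started near (2.3, 3.8) and ended near (4.4, 3.4).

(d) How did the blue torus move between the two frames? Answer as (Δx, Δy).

(1.9, 0.8)

The blue torus was at about (4.2, 1.1) and moved to about (6.1, 1.9).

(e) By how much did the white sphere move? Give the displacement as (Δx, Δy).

(1.6, 0.5)

The white sphere was at about (8.0, 4.9) and moved to about (9.6, 5.4).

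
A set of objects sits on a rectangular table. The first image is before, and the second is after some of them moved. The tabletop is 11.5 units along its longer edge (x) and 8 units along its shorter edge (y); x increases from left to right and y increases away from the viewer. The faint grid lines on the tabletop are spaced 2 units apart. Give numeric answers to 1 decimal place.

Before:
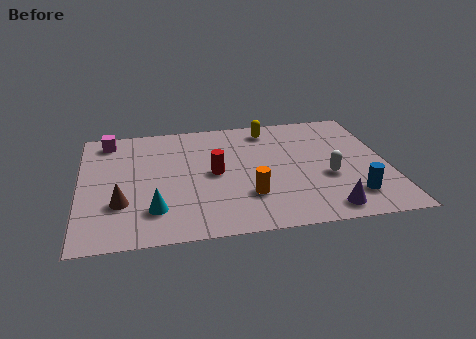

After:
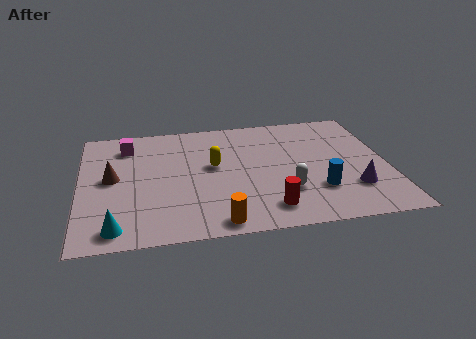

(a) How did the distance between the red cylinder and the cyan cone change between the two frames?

+2.5

Before: roughly 3.1 units apart; after: 5.6. That's 2.5 units further apart.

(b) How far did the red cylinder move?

3.2

From (5.0, 4.0) to (6.9, 1.4), the red cylinder covered √(1.9² + 2.6²) ≈ 3.2 units.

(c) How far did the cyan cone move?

1.7

The cyan cone moved from about (2.7, 1.9) to (1.3, 1.0), a distance of √(1.4² + 0.9²) ≈ 1.7.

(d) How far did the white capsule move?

1.7

The white capsule moved from about (9.2, 3.1) to (7.6, 2.4), a distance of √(1.6² + 0.7²) ≈ 1.7.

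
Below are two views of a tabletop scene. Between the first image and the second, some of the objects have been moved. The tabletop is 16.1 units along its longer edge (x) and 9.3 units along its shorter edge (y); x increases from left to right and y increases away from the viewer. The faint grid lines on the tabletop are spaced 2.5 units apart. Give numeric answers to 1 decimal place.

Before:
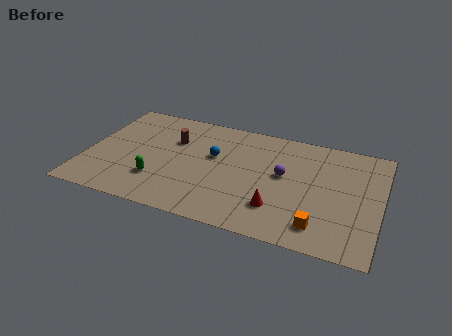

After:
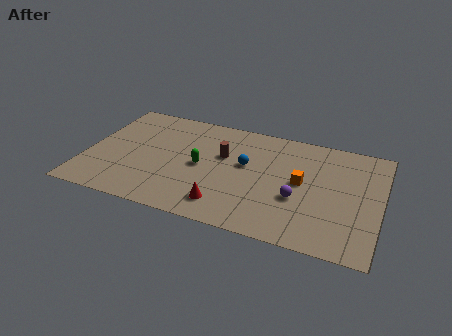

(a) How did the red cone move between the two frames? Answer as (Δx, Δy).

(-2.8, -0.7)

The red cone started near (10.7, 2.4) and ended near (7.9, 1.7).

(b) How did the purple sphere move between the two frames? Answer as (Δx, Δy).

(0.9, -1.7)

From the two frames, the purple sphere sits at roughly (10.8, 5.2) before and (11.7, 3.5) after.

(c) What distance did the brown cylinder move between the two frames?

2.8

The brown cylinder moved from about (4.6, 6.3) to (7.4, 5.8), a distance of √(2.8² + 0.5²) ≈ 2.8.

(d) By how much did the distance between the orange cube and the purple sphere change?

-2.7

Before: roughly 4.1 units apart; after: 1.4. That's 2.7 units closer together.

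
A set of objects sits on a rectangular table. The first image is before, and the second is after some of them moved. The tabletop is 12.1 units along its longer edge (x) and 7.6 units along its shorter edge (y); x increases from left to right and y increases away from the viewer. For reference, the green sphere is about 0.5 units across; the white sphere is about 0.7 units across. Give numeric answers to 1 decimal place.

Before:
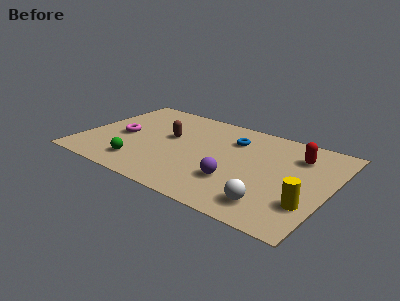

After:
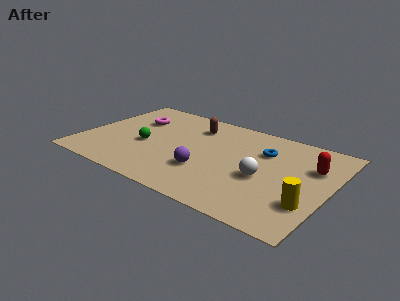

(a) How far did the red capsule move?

1.0

The red capsule moved from about (10.3, 5.7) to (11.1, 5.1), a distance of √(0.8² + 0.6²) ≈ 1.0.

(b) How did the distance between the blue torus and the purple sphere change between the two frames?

+0.4

The distance was about 3.4 in the first image and 3.8 in the second, so they moved 0.4 units further apart.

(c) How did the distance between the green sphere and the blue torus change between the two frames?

+0.3

They were about 5.7 units apart before and 6.0 after — 0.3 units further apart.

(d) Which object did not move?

the yellow cylinder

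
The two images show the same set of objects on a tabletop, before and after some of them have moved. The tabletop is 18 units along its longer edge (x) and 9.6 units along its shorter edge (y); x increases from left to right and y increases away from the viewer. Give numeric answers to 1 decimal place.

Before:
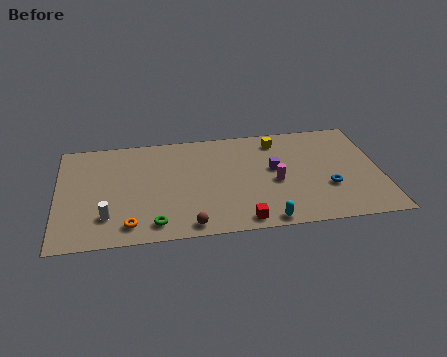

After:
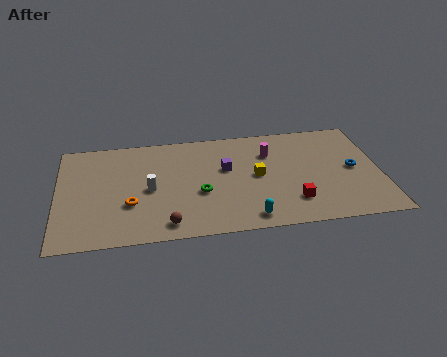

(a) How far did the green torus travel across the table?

3.5

The green torus moved from about (5.3, 1.4) to (7.9, 3.8), a distance of √(2.6² + 2.4²) ≈ 3.5.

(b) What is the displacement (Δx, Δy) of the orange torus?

(0.1, 1.8)

The orange torus was at about (3.9, 1.5) and moved to about (4.0, 3.3).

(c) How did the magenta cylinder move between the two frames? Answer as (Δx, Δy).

(-0.2, 2.7)

From the two frames, the magenta cylinder sits at roughly (12.1, 4.2) before and (11.9, 6.9) after.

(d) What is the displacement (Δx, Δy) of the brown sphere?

(-1.2, 0.3)

The brown sphere was at about (7.2, 1.0) and moved to about (6.0, 1.3).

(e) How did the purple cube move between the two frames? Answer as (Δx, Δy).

(-2.7, 0.4)

From the two frames, the purple cube sits at roughly (12.1, 5.4) before and (9.4, 5.8) after.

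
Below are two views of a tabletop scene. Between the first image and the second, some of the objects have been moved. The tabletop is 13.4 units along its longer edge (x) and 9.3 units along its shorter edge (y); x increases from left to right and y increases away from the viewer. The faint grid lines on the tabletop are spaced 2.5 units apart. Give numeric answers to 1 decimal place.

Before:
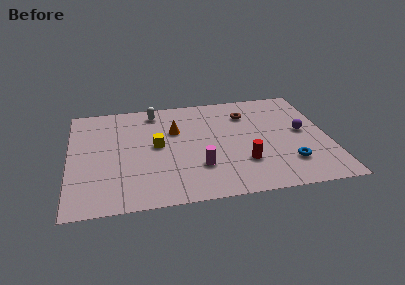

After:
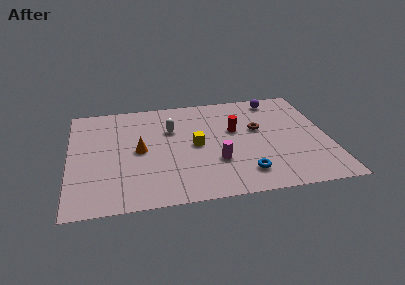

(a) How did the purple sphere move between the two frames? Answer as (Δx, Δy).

(-1.2, 3.2)

The purple sphere was at about (12.1, 4.9) and moved to about (10.9, 8.1).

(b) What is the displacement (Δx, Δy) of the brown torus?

(0.5, -1.5)

The brown torus was at about (9.3, 7.0) and moved to about (9.8, 5.5).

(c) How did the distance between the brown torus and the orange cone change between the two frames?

+2.4

The distance was about 3.9 in the first image and 6.3 in the second, so they moved 2.4 units further apart.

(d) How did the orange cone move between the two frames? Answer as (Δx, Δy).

(-1.9, -1.5)

From the two frames, the orange cone sits at roughly (5.5, 6.1) before and (3.6, 4.6) after.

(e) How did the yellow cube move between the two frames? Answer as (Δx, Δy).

(2.0, -0.3)

The yellow cube was at about (4.5, 4.9) and moved to about (6.5, 4.6).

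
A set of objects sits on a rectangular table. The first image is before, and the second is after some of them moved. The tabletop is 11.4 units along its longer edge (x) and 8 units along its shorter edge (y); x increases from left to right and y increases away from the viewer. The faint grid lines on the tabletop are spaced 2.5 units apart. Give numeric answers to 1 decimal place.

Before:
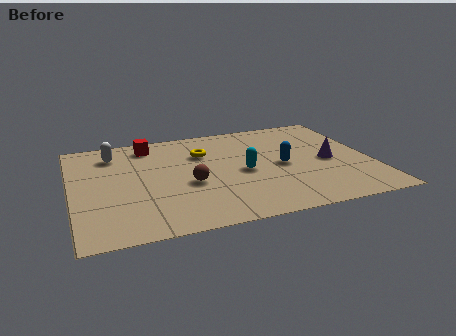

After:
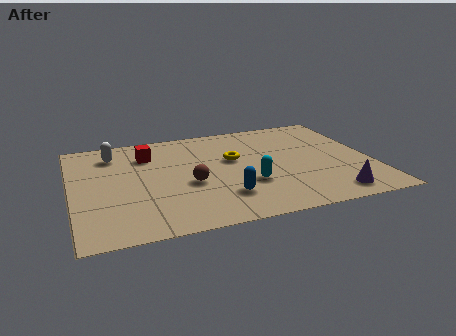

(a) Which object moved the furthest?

the blue capsule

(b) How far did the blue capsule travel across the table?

3.0

The blue capsule was near (8.0, 3.8) before and (5.6, 2.0) after, so it travelled √(2.4² + 1.8²) ≈ 3.0 units.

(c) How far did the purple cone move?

2.6

The purple cone was near (9.8, 3.7) before and (9.6, 1.1) after, so it travelled √(0.2² + 2.6²) ≈ 2.6 units.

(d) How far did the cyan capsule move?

1.0

The cyan capsule moved from about (6.5, 3.7) to (6.6, 2.7), a distance of √(0.1² + 1.0²) ≈ 1.0.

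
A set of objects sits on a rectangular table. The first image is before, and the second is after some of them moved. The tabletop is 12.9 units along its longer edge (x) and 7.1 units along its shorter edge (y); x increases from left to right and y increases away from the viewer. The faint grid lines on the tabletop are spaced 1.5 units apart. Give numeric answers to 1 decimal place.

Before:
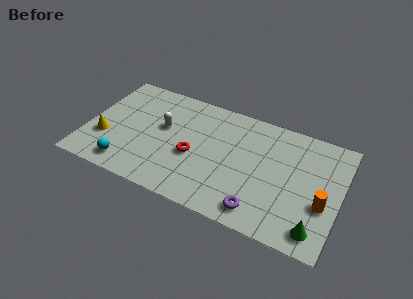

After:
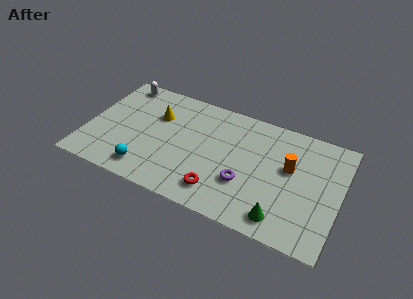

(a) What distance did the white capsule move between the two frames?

3.3

The white capsule moved from about (3.8, 4.2) to (1.3, 6.3), a distance of √(2.5² + 2.1²) ≈ 3.3.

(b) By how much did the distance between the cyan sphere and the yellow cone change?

+1.8

The distance was about 1.8 in the first image and 3.6 in the second, so they moved 1.8 units further apart.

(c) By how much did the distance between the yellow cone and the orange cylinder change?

-4.2

Before: roughly 11.1 units apart; after: 6.9. That's 4.2 units closer together.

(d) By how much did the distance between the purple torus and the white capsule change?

+1.8

Before: roughly 6.1 units apart; after: 7.9. That's 1.8 units further apart.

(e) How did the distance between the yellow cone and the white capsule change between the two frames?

-0.7

Before: roughly 3.3 units apart; after: 2.6. That's 0.7 units closer together.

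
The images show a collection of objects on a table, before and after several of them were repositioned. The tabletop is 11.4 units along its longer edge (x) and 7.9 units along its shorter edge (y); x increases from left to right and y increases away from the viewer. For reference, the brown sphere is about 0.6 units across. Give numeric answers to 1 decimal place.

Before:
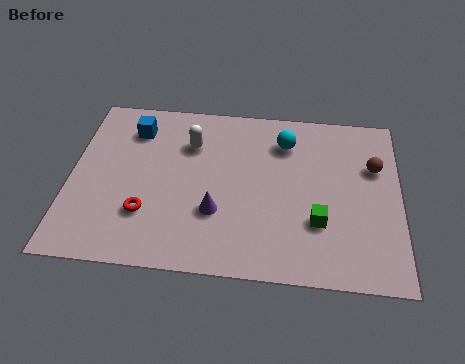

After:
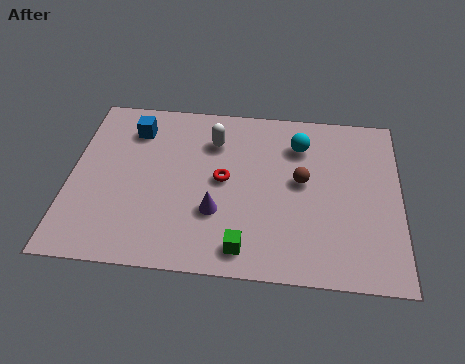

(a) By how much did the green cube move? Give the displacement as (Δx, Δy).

(-2.5, -1.4)

The green cube was at about (8.6, 2.5) and moved to about (6.1, 1.1).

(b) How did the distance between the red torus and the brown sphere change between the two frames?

-5.6

Before: roughly 8.3 units apart; after: 2.7. That's 5.6 units closer together.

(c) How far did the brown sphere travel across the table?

2.7

The brown sphere moved from about (10.5, 5.2) to (8.0, 4.3), a distance of √(2.5² + 0.9²) ≈ 2.7.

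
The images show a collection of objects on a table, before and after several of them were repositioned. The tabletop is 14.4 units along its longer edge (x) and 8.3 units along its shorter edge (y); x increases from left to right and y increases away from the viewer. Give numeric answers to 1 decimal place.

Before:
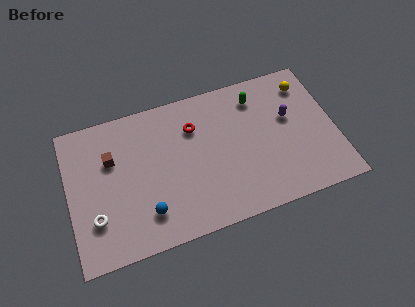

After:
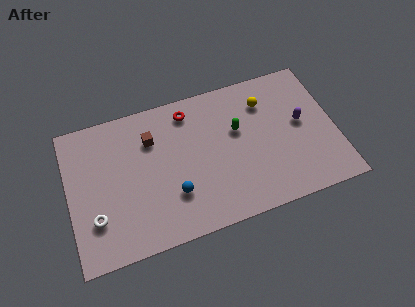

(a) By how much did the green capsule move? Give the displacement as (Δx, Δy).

(-1.2, -1.6)

From the two frames, the green capsule sits at roughly (10.4, 6.7) before and (9.2, 5.1) after.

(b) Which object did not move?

the white torus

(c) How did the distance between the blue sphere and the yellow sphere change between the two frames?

-3.8

Before: roughly 10.3 units apart; after: 6.5. That's 3.8 units closer together.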